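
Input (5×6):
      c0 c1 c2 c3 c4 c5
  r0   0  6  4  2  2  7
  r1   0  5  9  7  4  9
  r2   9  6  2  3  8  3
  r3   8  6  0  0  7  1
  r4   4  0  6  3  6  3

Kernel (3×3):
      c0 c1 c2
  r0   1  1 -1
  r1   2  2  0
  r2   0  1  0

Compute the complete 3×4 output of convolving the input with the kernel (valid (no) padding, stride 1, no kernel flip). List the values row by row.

Output[0,0]: The receptive field on the input at this output position is [0 6 4 / 0 5 9 / 9 6 2]. Elementwise product with the kernel and sum: 0·1 + 6·1 + 4·-1 + 0·2 + 5·2 + 6·1.
Output[0,1]: The receptive field on the input at this output position is [6 4 2 / 5 9 7 / 6 2 3]. Elementwise product with the kernel and sum: 6·1 + 4·1 + 2·-1 + 5·2 + 9·2 + 2·1.

18 38 39 27
32 23 22 31
41 23 0 28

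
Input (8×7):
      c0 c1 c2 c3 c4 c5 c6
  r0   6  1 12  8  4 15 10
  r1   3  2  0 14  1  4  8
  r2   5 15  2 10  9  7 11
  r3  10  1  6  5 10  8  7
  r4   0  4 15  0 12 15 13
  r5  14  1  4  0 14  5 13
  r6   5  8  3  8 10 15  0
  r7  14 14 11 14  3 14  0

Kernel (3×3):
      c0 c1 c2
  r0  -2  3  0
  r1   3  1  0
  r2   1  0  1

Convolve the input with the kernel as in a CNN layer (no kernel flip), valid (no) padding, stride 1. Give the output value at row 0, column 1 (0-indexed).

The receptive field on the input at this output position is [1 12 8 / 2 0 14 / 15 2 10]. Elementwise product with the kernel and sum: 1·-2 + 12·3 + 2·3 + 0·1 + 15·1 + 10·1.

65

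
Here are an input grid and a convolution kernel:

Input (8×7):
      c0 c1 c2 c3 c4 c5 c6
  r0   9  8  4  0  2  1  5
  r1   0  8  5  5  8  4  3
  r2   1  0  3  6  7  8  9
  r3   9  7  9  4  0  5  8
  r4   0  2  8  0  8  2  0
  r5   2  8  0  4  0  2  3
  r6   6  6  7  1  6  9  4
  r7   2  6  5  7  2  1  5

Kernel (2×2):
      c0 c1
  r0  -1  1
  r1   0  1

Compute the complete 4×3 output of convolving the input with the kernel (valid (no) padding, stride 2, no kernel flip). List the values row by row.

Output[0,0]: The receptive field on the input at this output position is [9 8 / 0 8]. Elementwise product with the kernel and sum: 9·-1 + 8·1 + 8·1.

7 1 3
6 7 6
10 -4 -4
6 1 4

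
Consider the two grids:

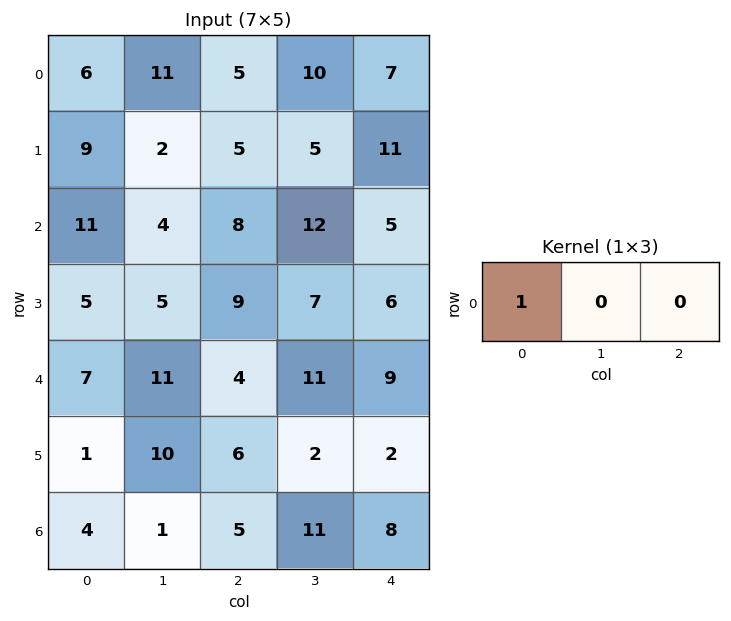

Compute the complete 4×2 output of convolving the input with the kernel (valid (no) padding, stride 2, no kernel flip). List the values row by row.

Output[0,0]: The receptive field on the input at this output position is [6 11 5]. Elementwise product with the kernel and sum: 6·1.
Output[0,1]: The receptive field on the input at this output position is [5 10 7]. Elementwise product with the kernel and sum: 5·1.

6 5
11 8
7 4
4 5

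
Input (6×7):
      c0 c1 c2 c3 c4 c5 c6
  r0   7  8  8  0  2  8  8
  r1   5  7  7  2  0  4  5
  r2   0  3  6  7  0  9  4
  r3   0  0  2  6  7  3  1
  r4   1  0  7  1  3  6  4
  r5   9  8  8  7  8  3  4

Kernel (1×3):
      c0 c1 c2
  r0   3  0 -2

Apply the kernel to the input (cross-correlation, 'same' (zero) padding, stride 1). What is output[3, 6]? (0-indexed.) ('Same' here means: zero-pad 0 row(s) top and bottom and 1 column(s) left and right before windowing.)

9

The receptive field on the zero-padded input at this output position is [3 1 0]. Elementwise product with the kernel and sum: 3·3 + 0·-2.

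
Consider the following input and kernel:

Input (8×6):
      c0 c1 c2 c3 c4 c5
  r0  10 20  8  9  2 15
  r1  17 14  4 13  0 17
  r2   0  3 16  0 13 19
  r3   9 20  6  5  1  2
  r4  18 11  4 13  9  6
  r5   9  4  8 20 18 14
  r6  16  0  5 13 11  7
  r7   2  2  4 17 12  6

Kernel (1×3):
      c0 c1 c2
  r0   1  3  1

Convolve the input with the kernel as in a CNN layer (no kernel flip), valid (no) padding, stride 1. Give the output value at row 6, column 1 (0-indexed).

The receptive field on the input at this output position is [0 5 13]. Elementwise product with the kernel and sum: 0·1 + 5·3 + 13·1.

28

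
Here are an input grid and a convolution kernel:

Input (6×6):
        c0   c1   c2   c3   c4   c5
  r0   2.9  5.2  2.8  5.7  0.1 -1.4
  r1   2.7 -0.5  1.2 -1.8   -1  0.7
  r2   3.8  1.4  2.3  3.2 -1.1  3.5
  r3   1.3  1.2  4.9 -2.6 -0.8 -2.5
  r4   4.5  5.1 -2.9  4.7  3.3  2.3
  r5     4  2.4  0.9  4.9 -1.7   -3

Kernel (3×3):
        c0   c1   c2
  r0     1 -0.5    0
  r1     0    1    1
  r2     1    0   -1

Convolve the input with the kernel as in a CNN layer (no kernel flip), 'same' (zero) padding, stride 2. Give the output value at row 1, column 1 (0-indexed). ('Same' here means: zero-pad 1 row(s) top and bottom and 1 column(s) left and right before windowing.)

8.2

The receptive field on the zero-padded input at this output position is [-0.5 1.2 -1.8 / 1.4 2.3 3.2 / 1.2 4.9 -2.6]. Elementwise product with the kernel and sum: -0.5·1 + 1.2·-0.5 + 2.3·1 + 3.2·1 + 1.2·1 + -2.6·-1.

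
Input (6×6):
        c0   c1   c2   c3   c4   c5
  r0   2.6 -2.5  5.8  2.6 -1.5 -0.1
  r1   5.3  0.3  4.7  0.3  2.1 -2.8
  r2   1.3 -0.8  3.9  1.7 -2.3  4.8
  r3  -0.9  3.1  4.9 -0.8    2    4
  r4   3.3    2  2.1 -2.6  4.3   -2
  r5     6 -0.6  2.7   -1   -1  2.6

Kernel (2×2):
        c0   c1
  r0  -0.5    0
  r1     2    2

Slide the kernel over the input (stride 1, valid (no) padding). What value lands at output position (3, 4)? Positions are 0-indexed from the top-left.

3.6

The receptive field on the input at this output position is [2 4 / 4.3 -2]. Elementwise product with the kernel and sum: 2·-0.5 + 4.3·2 + -2·2.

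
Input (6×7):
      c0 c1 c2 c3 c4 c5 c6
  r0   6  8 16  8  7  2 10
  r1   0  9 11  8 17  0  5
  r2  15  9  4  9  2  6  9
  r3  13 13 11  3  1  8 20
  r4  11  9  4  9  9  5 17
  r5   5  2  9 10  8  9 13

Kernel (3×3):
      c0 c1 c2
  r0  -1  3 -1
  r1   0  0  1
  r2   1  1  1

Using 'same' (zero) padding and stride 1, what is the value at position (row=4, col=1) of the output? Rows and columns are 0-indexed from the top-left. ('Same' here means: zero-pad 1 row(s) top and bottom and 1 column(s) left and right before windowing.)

35

The receptive field on the zero-padded input at this output position is [13 13 11 / 11 9 4 / 5 2 9]. Elementwise product with the kernel and sum: 13·-1 + 13·3 + 11·-1 + 4·1 + 5·1 + 2·1 + 9·1.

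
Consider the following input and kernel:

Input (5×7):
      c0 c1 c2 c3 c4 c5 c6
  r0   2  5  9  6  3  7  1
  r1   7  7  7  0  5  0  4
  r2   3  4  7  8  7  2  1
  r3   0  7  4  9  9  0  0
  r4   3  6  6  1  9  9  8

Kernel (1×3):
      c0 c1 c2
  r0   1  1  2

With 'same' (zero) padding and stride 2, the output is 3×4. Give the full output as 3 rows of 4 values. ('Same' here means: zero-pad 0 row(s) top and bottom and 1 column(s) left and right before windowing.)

12 26 23 8
11 27 19 3
15 14 28 17

Output[0,0]: The receptive field on the zero-padded input at this output position is [0 2 5]. Elementwise product with the kernel and sum: 0·1 + 2·1 + 5·2.
Output[0,1]: The receptive field on the zero-padded input at this output position is [5 9 6]. Elementwise product with the kernel and sum: 5·1 + 9·1 + 6·2.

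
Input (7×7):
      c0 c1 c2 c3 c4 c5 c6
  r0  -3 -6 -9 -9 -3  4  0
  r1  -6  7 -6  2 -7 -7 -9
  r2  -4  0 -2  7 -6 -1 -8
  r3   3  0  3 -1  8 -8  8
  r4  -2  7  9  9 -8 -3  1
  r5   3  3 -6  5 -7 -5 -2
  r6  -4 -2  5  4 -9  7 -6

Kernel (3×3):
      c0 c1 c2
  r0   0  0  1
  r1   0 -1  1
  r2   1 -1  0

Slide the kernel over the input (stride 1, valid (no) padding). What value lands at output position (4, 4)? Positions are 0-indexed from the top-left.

-12

The receptive field on the input at this output position is [-8 -3 1 / -7 -5 -2 / -9 7 -6]. Elementwise product with the kernel and sum: 1·1 + -5·-1 + -2·1 + -9·1 + 7·-1.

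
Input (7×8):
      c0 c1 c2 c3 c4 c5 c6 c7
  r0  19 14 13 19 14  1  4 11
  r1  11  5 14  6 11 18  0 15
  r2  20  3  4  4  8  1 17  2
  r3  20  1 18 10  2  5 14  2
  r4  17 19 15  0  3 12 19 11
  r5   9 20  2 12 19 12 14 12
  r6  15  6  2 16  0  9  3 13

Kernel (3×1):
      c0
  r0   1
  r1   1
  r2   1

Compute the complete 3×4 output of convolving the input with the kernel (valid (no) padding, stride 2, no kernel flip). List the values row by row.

Output[0,0]: The receptive field on the input at this output position is [19 / 11 / 20]. Elementwise product with the kernel and sum: 19·1 + 11·1 + 20·1.

50 31 33 21
57 37 13 50
41 19 22 36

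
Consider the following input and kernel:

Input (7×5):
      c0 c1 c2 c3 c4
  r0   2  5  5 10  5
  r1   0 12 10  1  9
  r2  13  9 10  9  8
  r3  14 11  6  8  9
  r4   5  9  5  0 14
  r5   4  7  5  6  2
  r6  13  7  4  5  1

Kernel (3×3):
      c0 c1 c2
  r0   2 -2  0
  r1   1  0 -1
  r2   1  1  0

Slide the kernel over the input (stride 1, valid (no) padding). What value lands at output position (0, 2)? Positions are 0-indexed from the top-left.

The receptive field on the input at this output position is [5 10 5 / 10 1 9 / 10 9 8]. Elementwise product with the kernel and sum: 5·2 + 10·-2 + 10·1 + 9·-1 + 10·1 + 9·1.

10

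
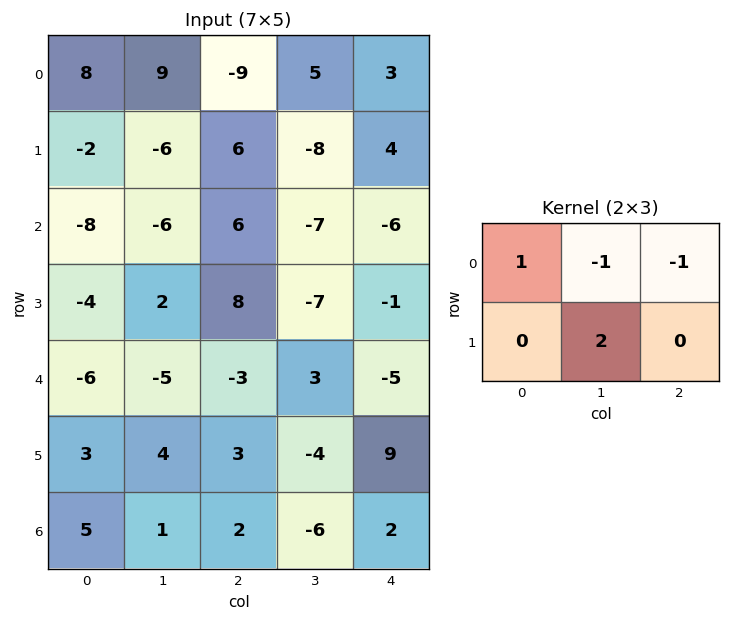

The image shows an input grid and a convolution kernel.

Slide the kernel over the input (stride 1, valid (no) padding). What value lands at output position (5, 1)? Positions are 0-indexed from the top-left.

9

The receptive field on the input at this output position is [4 3 -4 / 1 2 -6]. Elementwise product with the kernel and sum: 4·1 + 3·-1 + -4·-1 + 2·2.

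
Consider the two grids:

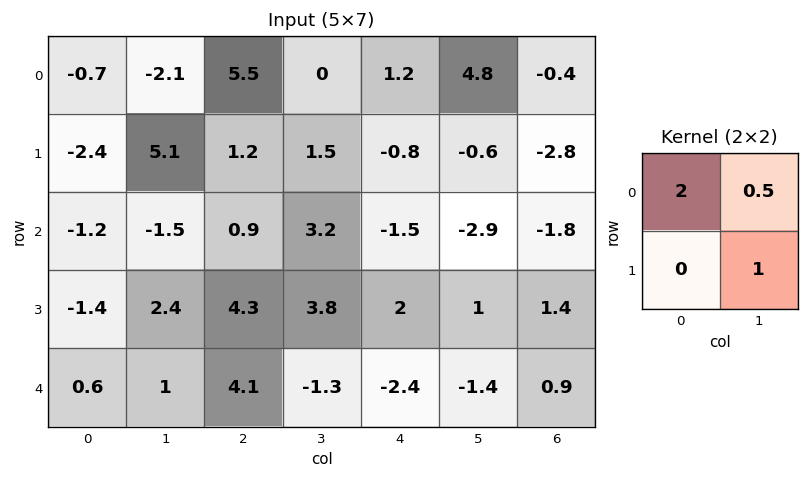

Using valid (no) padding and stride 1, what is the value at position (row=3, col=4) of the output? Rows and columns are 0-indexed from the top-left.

The receptive field on the input at this output position is [2 1 / -2.4 -1.4]. Elementwise product with the kernel and sum: 2·2 + 1·0.5 + -1.4·1.

3.1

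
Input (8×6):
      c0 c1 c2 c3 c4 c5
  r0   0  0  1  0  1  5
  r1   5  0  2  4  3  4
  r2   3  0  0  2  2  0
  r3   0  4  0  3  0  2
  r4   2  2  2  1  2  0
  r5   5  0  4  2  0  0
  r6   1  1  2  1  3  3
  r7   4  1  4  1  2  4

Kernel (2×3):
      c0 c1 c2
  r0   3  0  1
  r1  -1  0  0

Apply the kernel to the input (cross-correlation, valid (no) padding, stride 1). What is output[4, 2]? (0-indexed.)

The receptive field on the input at this output position is [2 1 2 / 4 2 0]. Elementwise product with the kernel and sum: 2·3 + 2·1 + 4·-1.

4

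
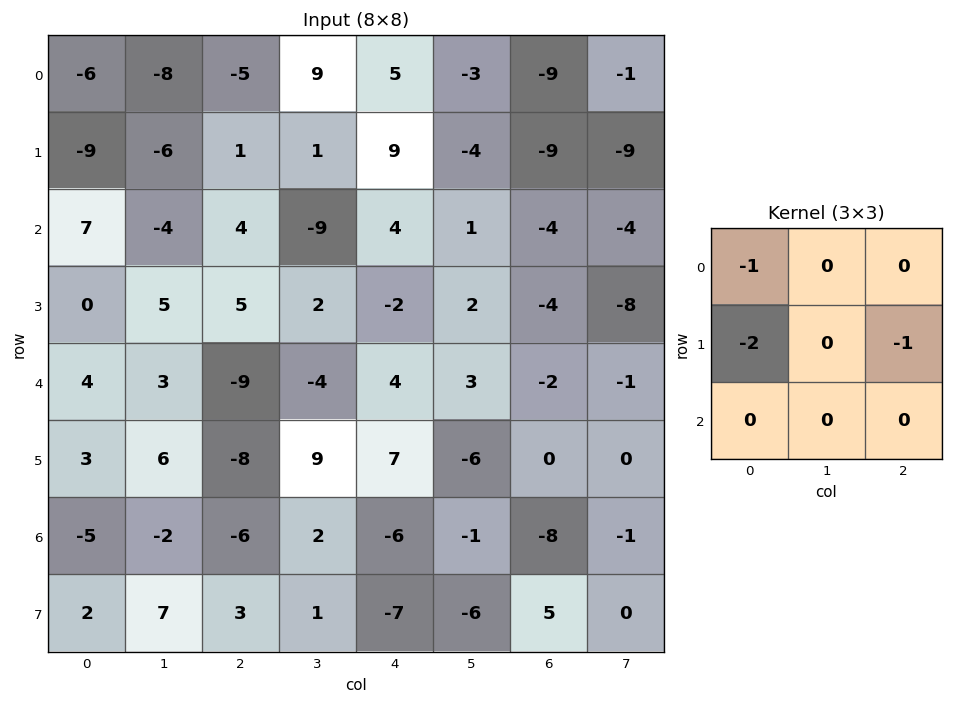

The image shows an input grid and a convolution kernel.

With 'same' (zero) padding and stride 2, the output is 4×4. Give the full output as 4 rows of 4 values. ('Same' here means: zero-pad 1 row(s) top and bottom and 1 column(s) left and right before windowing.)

Output[0,0]: The receptive field on the zero-padded input at this output position is [0 0 0 / 0 -6 -8 / 0 -9 -6]. Elementwise product with the kernel and sum: 0·-1 + 0·-2 + -8·-1.
Output[0,1]: The receptive field on the zero-padded input at this output position is [0 0 0 / -8 -5 9 / -6 1 1]. Elementwise product with the kernel and sum: 0·-1 + -8·-2 + 9·-1.

8 7 -15 7
4 23 16 6
-3 -7 3 -7
2 -4 -12 9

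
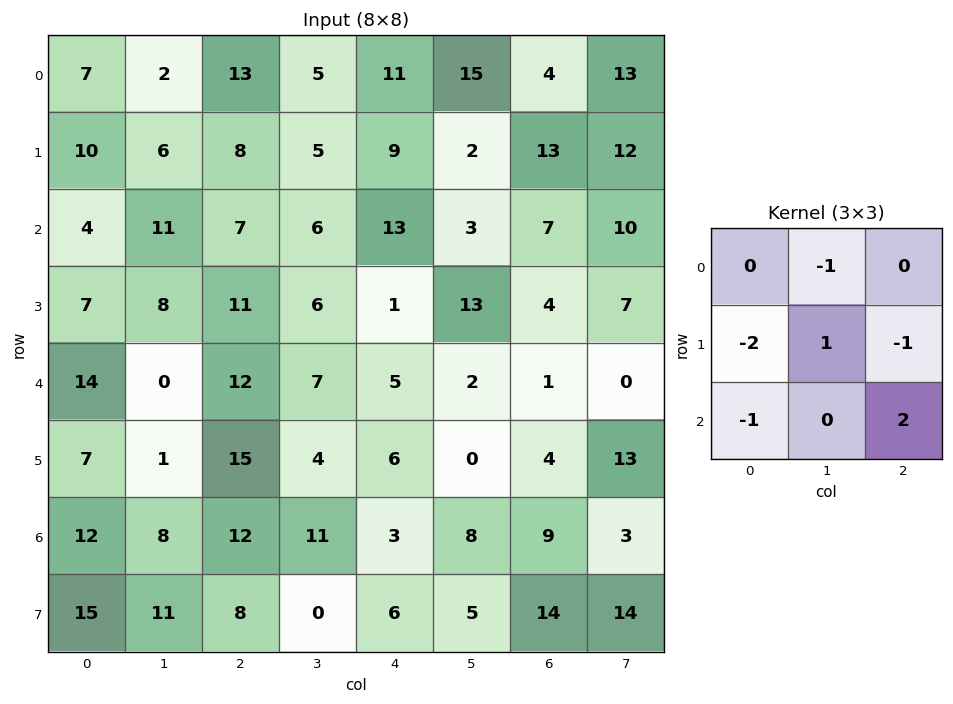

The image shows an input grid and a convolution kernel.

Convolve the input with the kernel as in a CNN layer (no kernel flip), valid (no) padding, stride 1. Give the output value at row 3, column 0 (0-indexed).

-25

The receptive field on the input at this output position is [7 8 11 / 14 0 12 / 7 1 15]. Elementwise product with the kernel and sum: 8·-1 + 14·-2 + 0·1 + 12·-1 + 7·-1 + 15·2.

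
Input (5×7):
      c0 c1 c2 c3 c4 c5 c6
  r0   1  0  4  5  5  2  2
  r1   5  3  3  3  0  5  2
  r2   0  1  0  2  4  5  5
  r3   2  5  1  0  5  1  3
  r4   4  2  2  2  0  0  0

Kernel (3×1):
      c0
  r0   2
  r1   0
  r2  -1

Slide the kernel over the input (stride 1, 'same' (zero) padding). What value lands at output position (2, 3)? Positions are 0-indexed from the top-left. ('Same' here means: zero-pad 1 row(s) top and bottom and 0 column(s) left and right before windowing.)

The receptive field on the zero-padded input at this output position is [3 / 2 / 0]. Elementwise product with the kernel and sum: 3·2 + 0·-1.

6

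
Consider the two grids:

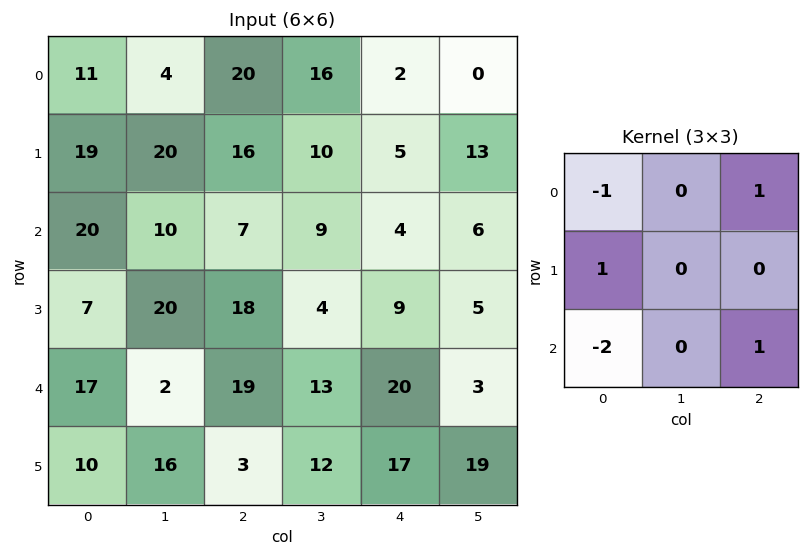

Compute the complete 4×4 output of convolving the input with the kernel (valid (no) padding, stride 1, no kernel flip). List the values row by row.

Output[0,0]: The receptive field on the input at this output position is [11 4 20 / 19 20 16 / 20 10 7]. Elementwise product with the kernel and sum: 11·-1 + 20·1 + 19·1 + 20·-2 + 7·1.
Output[0,1]: The receptive field on the input at this output position is [4 20 16 / 20 16 10 / 10 7 9]. Elementwise product with the kernel and sum: 4·-1 + 16·1 + 20·1 + 10·-2 + 9·1.

-5 21 -12 -18
21 -36 -31 9
-21 28 -3 -22
11 -34 21 9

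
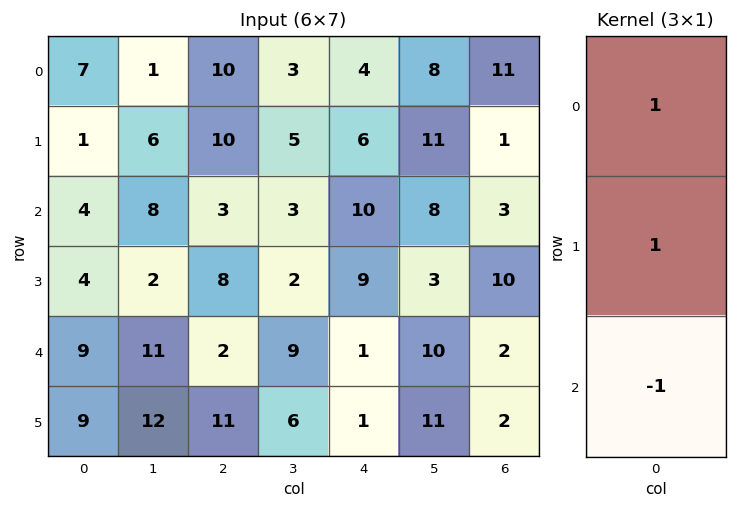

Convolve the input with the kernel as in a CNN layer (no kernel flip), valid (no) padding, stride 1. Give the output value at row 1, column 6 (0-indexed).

The receptive field on the input at this output position is [1 / 3 / 10]. Elementwise product with the kernel and sum: 1·1 + 3·1 + 10·-1.

-6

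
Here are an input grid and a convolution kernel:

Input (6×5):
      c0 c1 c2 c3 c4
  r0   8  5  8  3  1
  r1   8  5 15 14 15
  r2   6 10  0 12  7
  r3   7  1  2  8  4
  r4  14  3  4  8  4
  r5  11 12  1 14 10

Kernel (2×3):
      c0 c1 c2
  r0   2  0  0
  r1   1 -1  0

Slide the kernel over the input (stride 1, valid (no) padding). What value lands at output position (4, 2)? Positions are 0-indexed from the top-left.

The receptive field on the input at this output position is [4 8 4 / 1 14 10]. Elementwise product with the kernel and sum: 4·2 + 1·1 + 14·-1.

-5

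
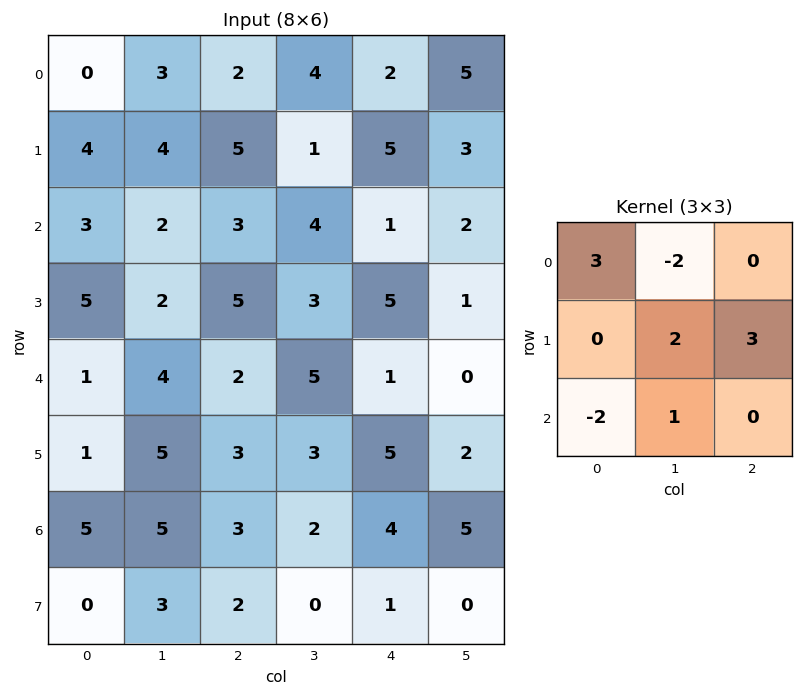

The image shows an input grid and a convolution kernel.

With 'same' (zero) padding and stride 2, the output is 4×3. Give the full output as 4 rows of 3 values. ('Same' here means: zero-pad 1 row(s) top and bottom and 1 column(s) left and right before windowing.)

13 13 22
9 21 0
5 8 0
23 17 23

Output[0,0]: The receptive field on the zero-padded input at this output position is [0 0 0 / 0 0 3 / 0 4 4]. Elementwise product with the kernel and sum: 0·3 + 0·-2 + 0·2 + 3·3 + 0·-2 + 4·1.
Output[0,1]: The receptive field on the zero-padded input at this output position is [0 0 0 / 3 2 4 / 4 5 1]. Elementwise product with the kernel and sum: 0·3 + 0·-2 + 2·2 + 4·3 + 4·-2 + 5·1.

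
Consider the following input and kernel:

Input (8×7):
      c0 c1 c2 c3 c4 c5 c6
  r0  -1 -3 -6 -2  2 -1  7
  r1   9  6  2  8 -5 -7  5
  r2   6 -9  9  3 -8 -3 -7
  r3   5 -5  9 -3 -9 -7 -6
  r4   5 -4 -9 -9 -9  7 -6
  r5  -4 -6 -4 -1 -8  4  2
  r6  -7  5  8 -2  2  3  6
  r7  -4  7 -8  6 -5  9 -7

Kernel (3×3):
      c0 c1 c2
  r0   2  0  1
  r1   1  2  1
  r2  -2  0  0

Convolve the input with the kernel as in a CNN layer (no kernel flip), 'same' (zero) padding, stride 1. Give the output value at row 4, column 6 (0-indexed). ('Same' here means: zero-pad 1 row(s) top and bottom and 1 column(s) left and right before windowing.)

-27

The receptive field on the zero-padded input at this output position is [-7 -6 0 / 7 -6 0 / 4 2 0]. Elementwise product with the kernel and sum: -7·2 + 0·1 + 7·1 + -6·2 + 0·1 + 4·-2.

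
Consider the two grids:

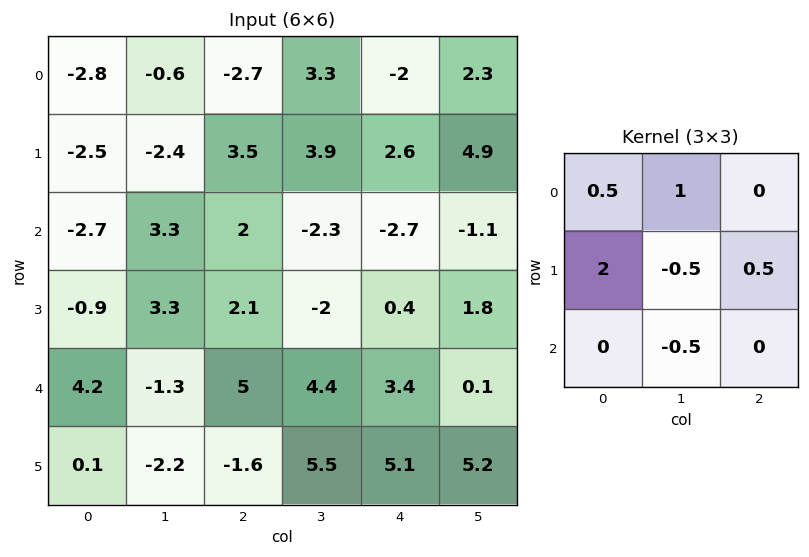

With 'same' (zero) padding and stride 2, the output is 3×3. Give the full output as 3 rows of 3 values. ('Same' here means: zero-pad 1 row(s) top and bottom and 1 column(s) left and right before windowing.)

Output[0,0]: The receptive field on the zero-padded input at this output position is [0 0 0 / 0 -2.8 -0.6 / 0 -2.5 -2.4]. Elementwise product with the kernel and sum: 0·0.5 + 0·1 + 0·2 + -2.8·-0.5 + -0.6·0.5 + -2.5·-0.5.
Output[0,1]: The receptive field on the zero-padded input at this output position is [0 0 0 / -0.6 -2.7 3.3 / -2.4 3.5 3.9]. Elementwise product with the kernel and sum: 0·0.5 + 0·1 + -0.6·2 + -2.7·-0.5 + 3.3·0.5 + 3.5·-0.5.

2.35 0.05 7.45
0.95 5.7 0.55
-3.7 1.65 4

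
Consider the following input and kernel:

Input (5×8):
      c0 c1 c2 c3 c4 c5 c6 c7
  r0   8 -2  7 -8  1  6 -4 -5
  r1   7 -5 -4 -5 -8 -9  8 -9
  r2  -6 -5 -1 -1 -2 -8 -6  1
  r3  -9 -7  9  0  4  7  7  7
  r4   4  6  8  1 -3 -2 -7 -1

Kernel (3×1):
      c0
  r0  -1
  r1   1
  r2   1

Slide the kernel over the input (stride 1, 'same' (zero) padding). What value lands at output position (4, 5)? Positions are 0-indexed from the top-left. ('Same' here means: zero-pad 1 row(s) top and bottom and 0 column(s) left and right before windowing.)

-9

The receptive field on the zero-padded input at this output position is [7 / -2 / 0]. Elementwise product with the kernel and sum: 7·-1 + -2·1 + 0·1.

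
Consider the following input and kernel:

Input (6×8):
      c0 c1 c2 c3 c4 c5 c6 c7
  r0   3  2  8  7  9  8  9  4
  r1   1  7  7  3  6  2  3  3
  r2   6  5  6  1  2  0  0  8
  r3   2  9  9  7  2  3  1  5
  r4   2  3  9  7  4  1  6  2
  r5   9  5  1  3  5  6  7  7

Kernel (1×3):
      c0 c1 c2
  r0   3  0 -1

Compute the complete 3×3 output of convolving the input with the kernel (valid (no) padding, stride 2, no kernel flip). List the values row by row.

Output[0,0]: The receptive field on the input at this output position is [3 2 8]. Elementwise product with the kernel and sum: 3·3 + 8·-1.
Output[0,1]: The receptive field on the input at this output position is [8 7 9]. Elementwise product with the kernel and sum: 8·3 + 9·-1.

1 15 18
12 16 6
-3 23 6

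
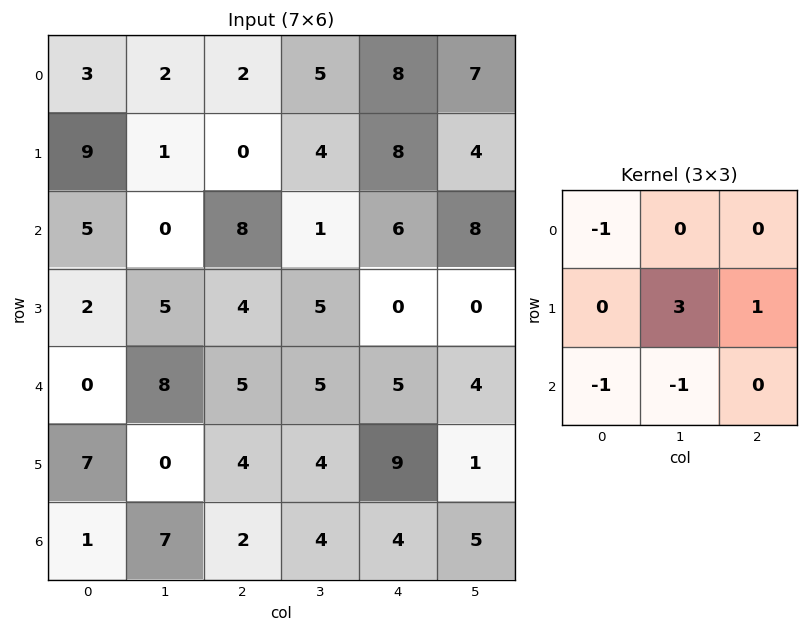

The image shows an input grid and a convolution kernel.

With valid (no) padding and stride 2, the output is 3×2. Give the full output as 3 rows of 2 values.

-5 9
6 -3
-4 10

Output[0,0]: The receptive field on the input at this output position is [3 2 2 / 9 1 0 / 5 0 8]. Elementwise product with the kernel and sum: 3·-1 + 1·3 + 0·1 + 5·-1 + 0·-1.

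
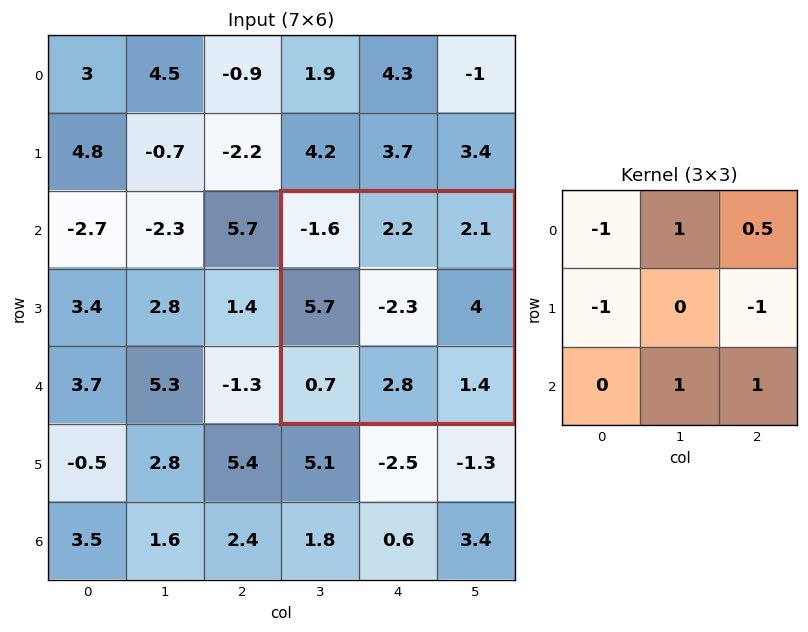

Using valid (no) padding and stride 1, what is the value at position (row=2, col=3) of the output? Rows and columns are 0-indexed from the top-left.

-0.65

The receptive field on the input at this output position is [-1.6 2.2 2.1 / 5.7 -2.3 4 / 0.7 2.8 1.4]. Elementwise product with the kernel and sum: -1.6·-1 + 2.2·1 + 2.1·0.5 + 5.7·-1 + 4·-1 + 2.8·1 + 1.4·1.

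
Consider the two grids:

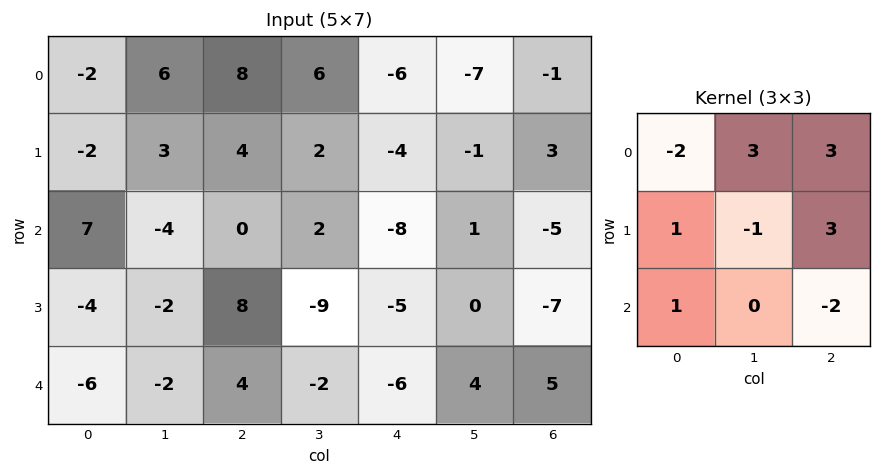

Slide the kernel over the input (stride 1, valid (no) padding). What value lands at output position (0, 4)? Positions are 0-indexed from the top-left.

-4

The receptive field on the input at this output position is [-6 -7 -1 / -4 -1 3 / -8 1 -5]. Elementwise product with the kernel and sum: -6·-2 + -7·3 + -1·3 + -4·1 + -1·-1 + 3·3 + -8·1 + -5·-2.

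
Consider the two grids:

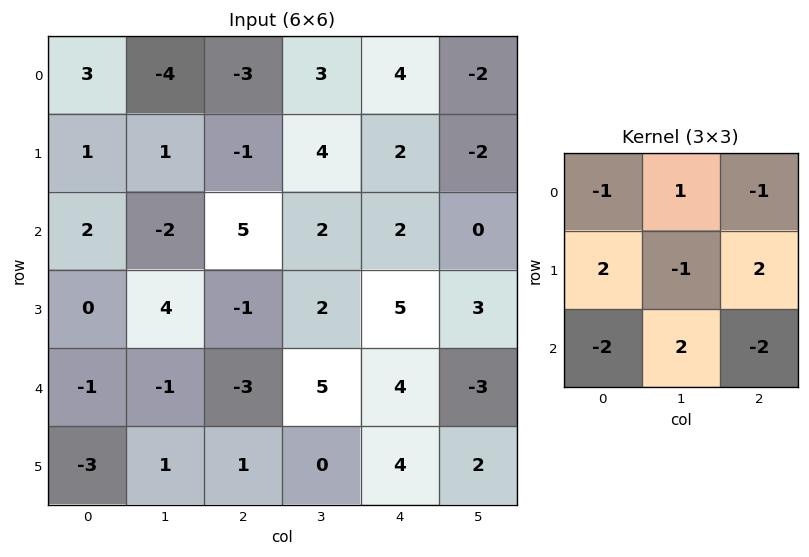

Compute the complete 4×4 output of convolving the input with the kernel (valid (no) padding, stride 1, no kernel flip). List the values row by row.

Output[0,0]: The receptive field on the input at this output position is [3 -4 -3 / 1 1 -1 / 2 -2 5]. Elementwise product with the kernel and sum: 3·-1 + -4·1 + -3·-1 + 1·2 + 1·-1 + -1·2 + 2·-2 + -2·2 + 5·-2.

-23 19 -10 5
27 -25 11 2
-9 4 9 9
4 4 -15 4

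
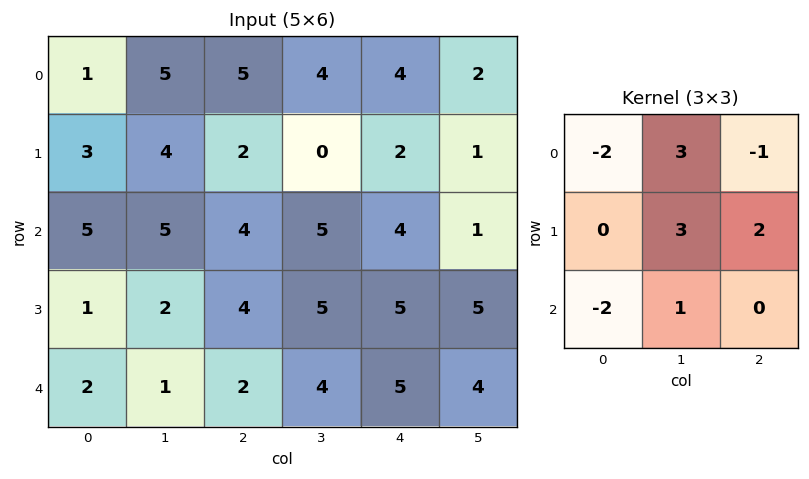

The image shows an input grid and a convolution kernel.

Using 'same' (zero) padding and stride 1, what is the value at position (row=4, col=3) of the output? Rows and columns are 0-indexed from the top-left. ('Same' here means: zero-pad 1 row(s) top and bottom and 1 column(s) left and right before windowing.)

The receptive field on the zero-padded input at this output position is [4 5 5 / 2 4 5 / 0 0 0]. Elementwise product with the kernel and sum: 4·-2 + 5·3 + 5·-1 + 4·3 + 5·2 + 0·-2 + 0·1.

24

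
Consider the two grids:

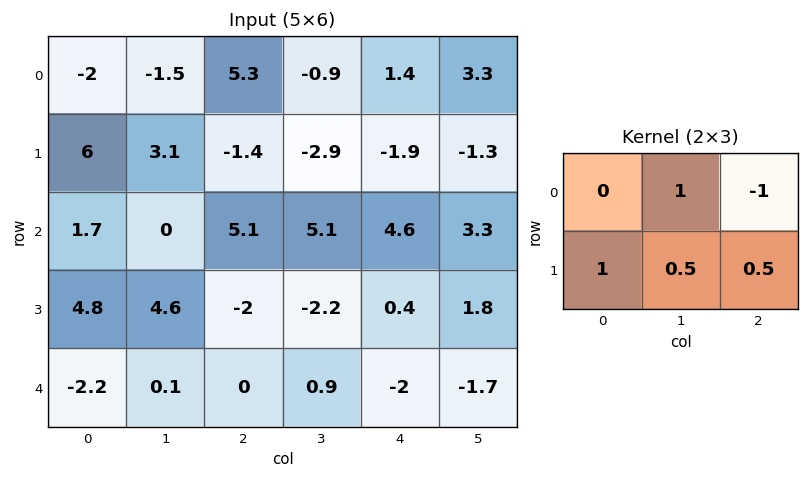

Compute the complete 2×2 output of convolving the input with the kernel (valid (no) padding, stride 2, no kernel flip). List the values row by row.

0.05 -6.1
1 -2.4

Output[0,0]: The receptive field on the input at this output position is [-2 -1.5 5.3 / 6 3.1 -1.4]. Elementwise product with the kernel and sum: -1.5·1 + 5.3·-1 + 6·1 + 3.1·0.5 + -1.4·0.5.
Output[0,1]: The receptive field on the input at this output position is [5.3 -0.9 1.4 / -1.4 -2.9 -1.9]. Elementwise product with the kernel and sum: -0.9·1 + 1.4·-1 + -1.4·1 + -2.9·0.5 + -1.9·0.5.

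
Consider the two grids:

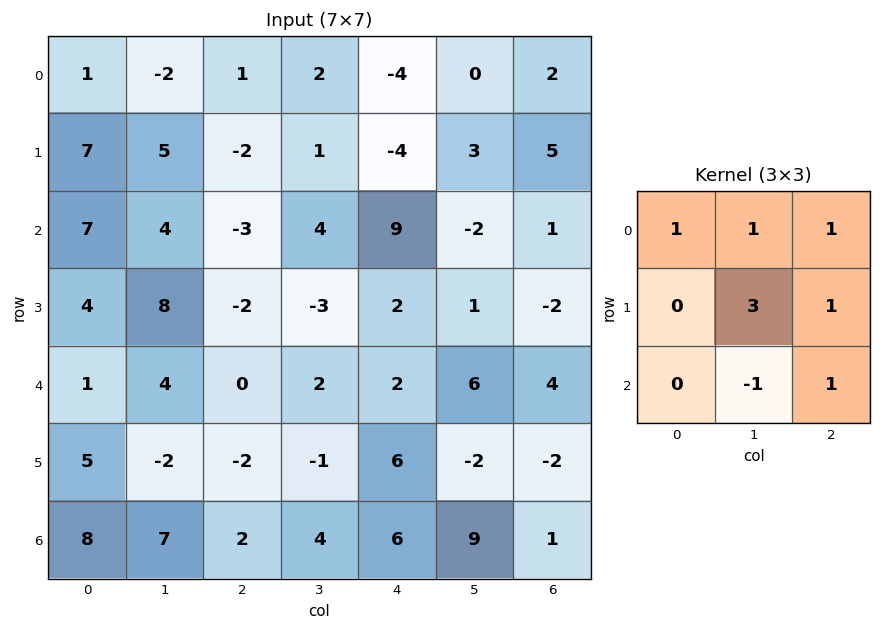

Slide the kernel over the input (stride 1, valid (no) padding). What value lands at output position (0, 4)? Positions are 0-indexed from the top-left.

15

The receptive field on the input at this output position is [-4 0 2 / -4 3 5 / 9 -2 1]. Elementwise product with the kernel and sum: -4·1 + 0·1 + 2·1 + 3·3 + 5·1 + -2·-1 + 1·1.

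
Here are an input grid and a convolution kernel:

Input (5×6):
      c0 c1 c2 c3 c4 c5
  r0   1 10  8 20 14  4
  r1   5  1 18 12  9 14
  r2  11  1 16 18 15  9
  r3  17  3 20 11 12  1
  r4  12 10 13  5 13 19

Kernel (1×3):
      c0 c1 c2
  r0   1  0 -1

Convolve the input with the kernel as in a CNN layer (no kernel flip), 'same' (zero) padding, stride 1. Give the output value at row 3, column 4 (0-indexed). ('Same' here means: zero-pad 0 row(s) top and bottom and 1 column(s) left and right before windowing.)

10

The receptive field on the zero-padded input at this output position is [11 12 1]. Elementwise product with the kernel and sum: 11·1 + 1·-1.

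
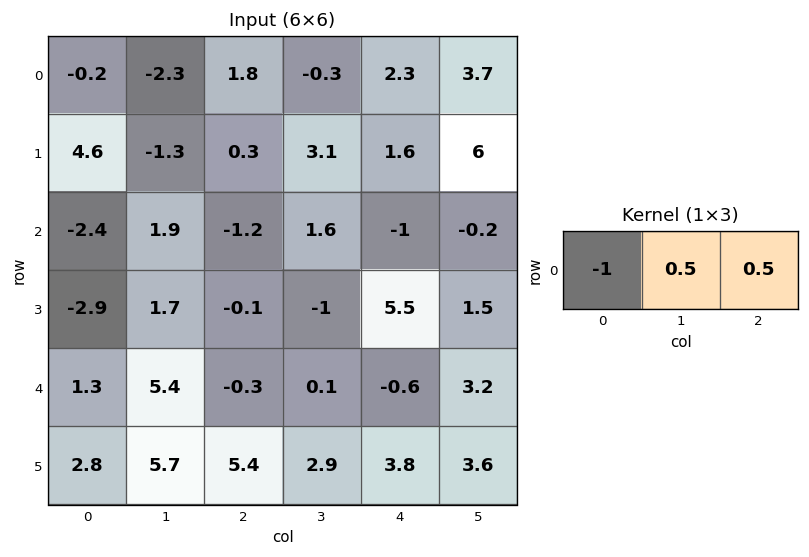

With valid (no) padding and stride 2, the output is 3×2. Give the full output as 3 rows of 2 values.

-0.05 -0.8
2.75 1.5
1.25 0.05

Output[0,0]: The receptive field on the input at this output position is [-0.2 -2.3 1.8]. Elementwise product with the kernel and sum: -0.2·-1 + -2.3·0.5 + 1.8·0.5.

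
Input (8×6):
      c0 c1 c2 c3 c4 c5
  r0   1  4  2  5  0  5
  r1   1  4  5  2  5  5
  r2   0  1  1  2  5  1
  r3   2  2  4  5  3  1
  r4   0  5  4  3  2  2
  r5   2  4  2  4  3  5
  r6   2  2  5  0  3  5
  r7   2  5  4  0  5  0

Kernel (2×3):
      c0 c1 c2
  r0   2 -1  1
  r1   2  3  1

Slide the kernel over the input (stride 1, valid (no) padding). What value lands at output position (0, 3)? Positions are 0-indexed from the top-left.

The receptive field on the input at this output position is [5 0 5 / 2 5 5]. Elementwise product with the kernel and sum: 5·2 + 0·-1 + 5·1 + 2·2 + 5·3 + 5·1.

39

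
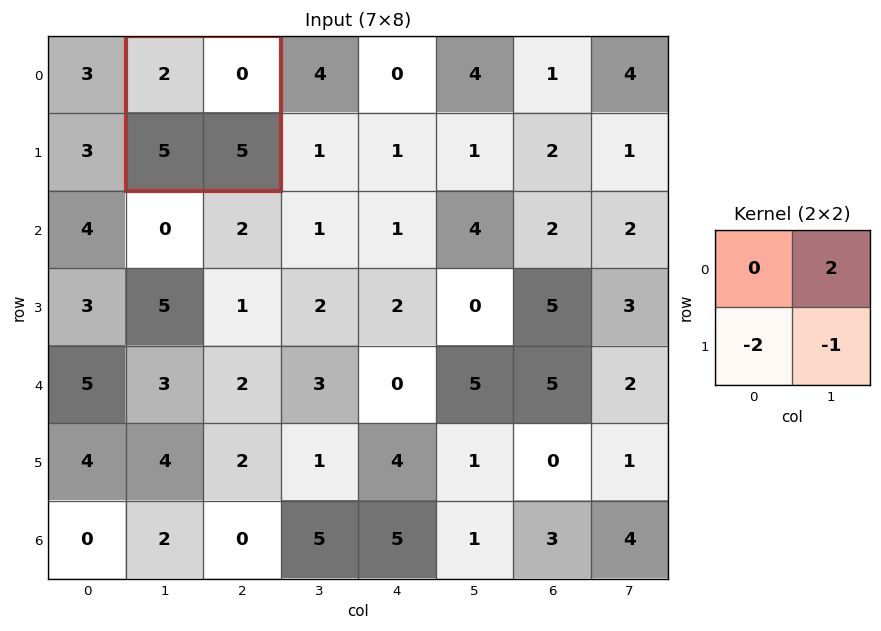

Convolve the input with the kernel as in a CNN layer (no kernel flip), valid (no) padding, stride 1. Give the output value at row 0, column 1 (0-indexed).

-15

The receptive field on the input at this output position is [2 0 / 5 5]. Elementwise product with the kernel and sum: 0·2 + 5·-2 + 5·-1.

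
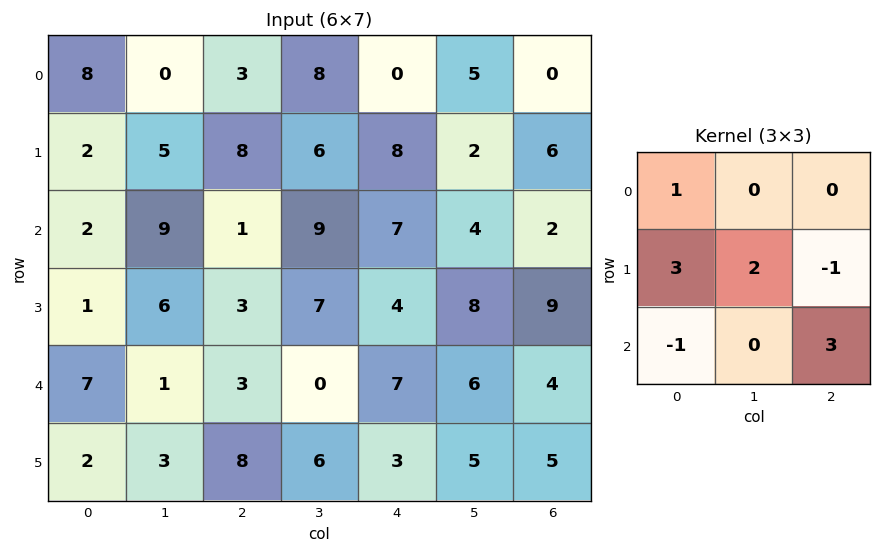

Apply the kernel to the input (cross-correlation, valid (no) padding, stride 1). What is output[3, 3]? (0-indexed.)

The receptive field on the input at this output position is [7 4 8 / 0 7 6 / 6 3 5]. Elementwise product with the kernel and sum: 7·1 + 0·3 + 7·2 + 6·-1 + 6·-1 + 5·3.

24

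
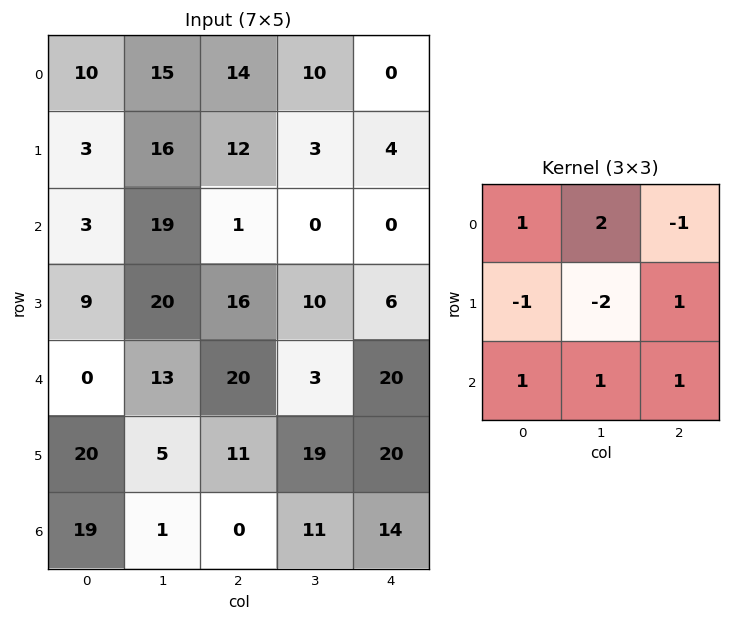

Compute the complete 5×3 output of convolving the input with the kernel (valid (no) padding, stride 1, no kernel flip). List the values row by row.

Output[0,0]: The receptive field on the input at this output position is [10 15 14 / 3 16 12 / 3 19 1]. Elementwise product with the kernel and sum: 10·1 + 15·2 + 14·-1 + 3·-1 + 16·-2 + 12·1 + 3·1 + 19·1 + 1·1.
Output[0,1]: The receptive field on the input at this output position is [15 14 10 / 16 12 3 / 19 1 0]. Elementwise product with the kernel and sum: 15·1 + 14·2 + 10·-1 + 16·-1 + 12·-2 + 3·1 + 19·1 + 1·1 + 0·1.

26 16 21
28 62 45
40 15 14
63 27 74
7 54 2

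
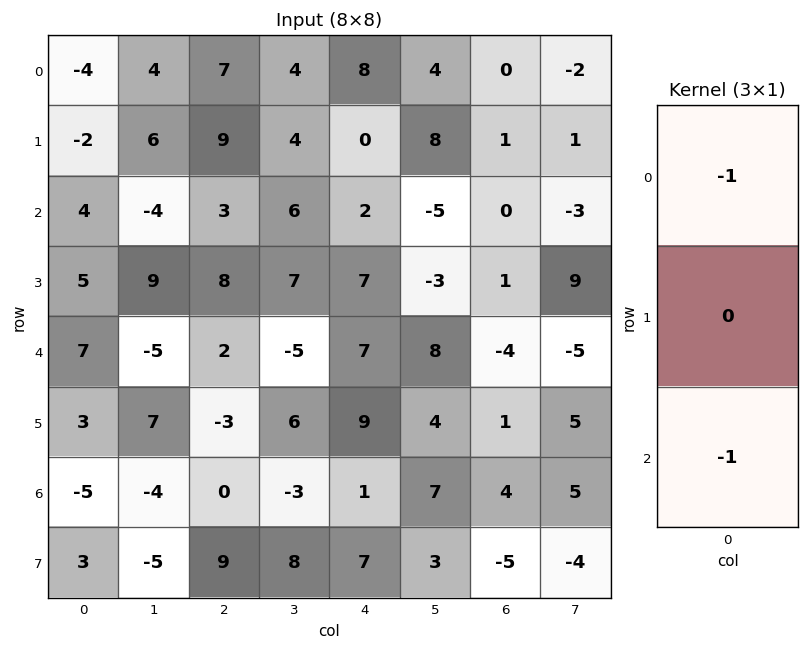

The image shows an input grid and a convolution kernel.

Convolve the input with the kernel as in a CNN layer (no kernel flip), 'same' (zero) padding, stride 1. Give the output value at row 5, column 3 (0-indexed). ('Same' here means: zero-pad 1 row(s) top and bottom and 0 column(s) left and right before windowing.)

The receptive field on the zero-padded input at this output position is [-5 / 6 / -3]. Elementwise product with the kernel and sum: -5·-1 + -3·-1.

8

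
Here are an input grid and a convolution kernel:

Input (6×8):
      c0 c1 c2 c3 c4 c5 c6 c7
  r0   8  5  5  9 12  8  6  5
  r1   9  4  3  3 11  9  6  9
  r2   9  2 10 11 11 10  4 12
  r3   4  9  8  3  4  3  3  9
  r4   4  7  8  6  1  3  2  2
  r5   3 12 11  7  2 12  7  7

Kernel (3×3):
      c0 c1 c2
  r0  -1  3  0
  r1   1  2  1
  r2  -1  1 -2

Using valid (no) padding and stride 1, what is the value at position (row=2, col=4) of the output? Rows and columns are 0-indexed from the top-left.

30

The receptive field on the input at this output position is [11 10 4 / 4 3 3 / 1 3 2]. Elementwise product with the kernel and sum: 11·-1 + 10·3 + 4·1 + 3·2 + 3·1 + 1·-1 + 3·1 + 2·-2.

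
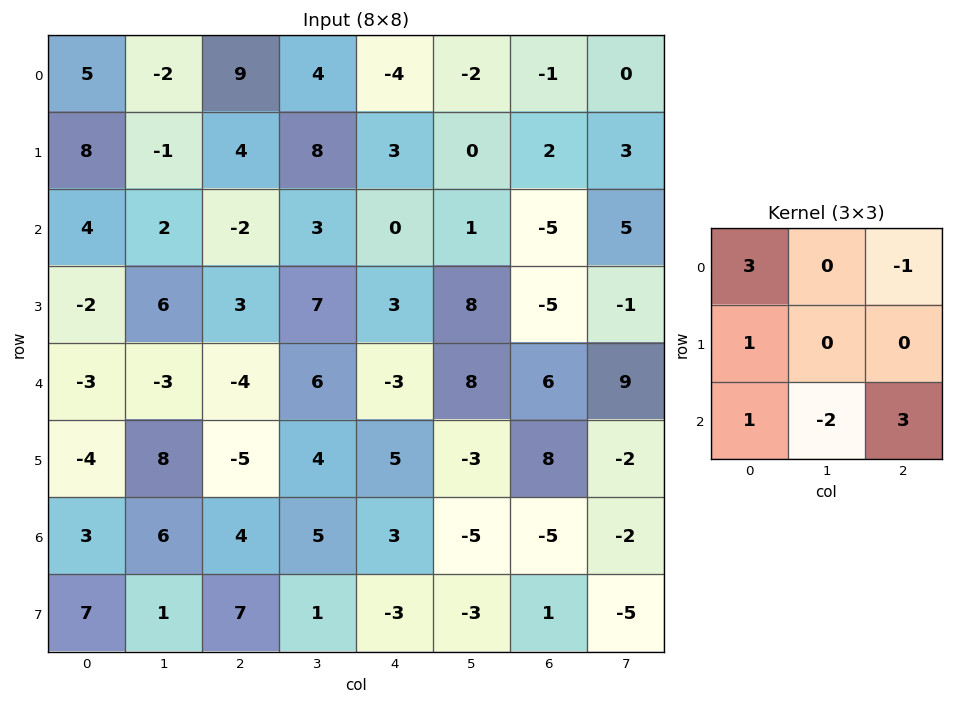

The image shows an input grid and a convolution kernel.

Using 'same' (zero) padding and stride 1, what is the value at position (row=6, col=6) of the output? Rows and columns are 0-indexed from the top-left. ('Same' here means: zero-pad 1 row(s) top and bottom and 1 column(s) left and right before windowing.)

-32

The receptive field on the zero-padded input at this output position is [-3 8 -2 / -5 -5 -2 / -3 1 -5]. Elementwise product with the kernel and sum: -3·3 + -2·-1 + -5·1 + -3·1 + 1·-2 + -5·3.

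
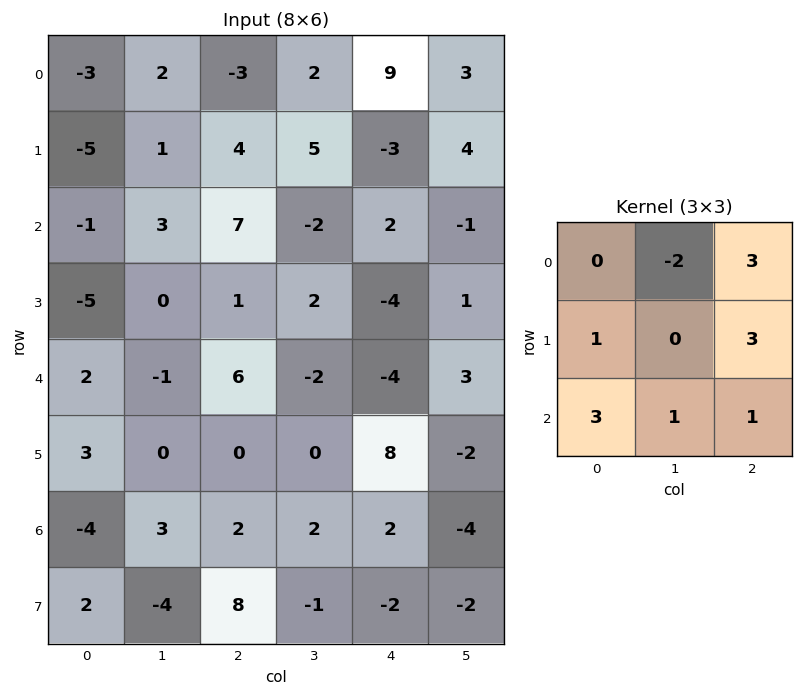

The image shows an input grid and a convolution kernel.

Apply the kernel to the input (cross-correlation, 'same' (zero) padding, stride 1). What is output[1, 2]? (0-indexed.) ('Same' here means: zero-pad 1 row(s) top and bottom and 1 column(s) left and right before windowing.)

42

The receptive field on the zero-padded input at this output position is [2 -3 2 / 1 4 5 / 3 7 -2]. Elementwise product with the kernel and sum: -3·-2 + 2·3 + 1·1 + 5·3 + 3·3 + 7·1 + -2·1.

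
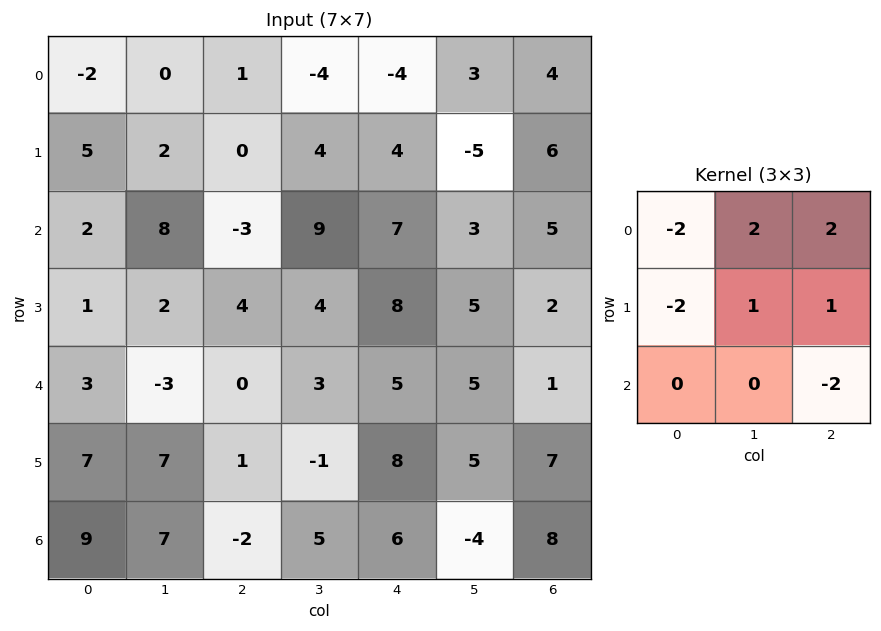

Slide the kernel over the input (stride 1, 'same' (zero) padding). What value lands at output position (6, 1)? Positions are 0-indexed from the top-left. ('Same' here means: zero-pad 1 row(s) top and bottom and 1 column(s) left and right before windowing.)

The receptive field on the zero-padded input at this output position is [7 7 1 / 9 7 -2 / 0 0 0]. Elementwise product with the kernel and sum: 7·-2 + 7·2 + 1·2 + 9·-2 + 7·1 + -2·1 + 0·-2.

-11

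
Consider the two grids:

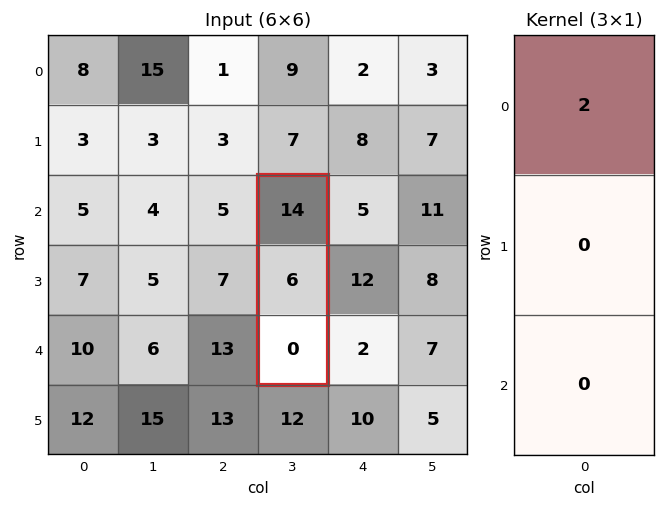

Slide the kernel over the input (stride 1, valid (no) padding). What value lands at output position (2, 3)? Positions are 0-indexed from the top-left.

The receptive field on the input at this output position is [14 / 6 / 0]. Elementwise product with the kernel and sum: 14·2.

28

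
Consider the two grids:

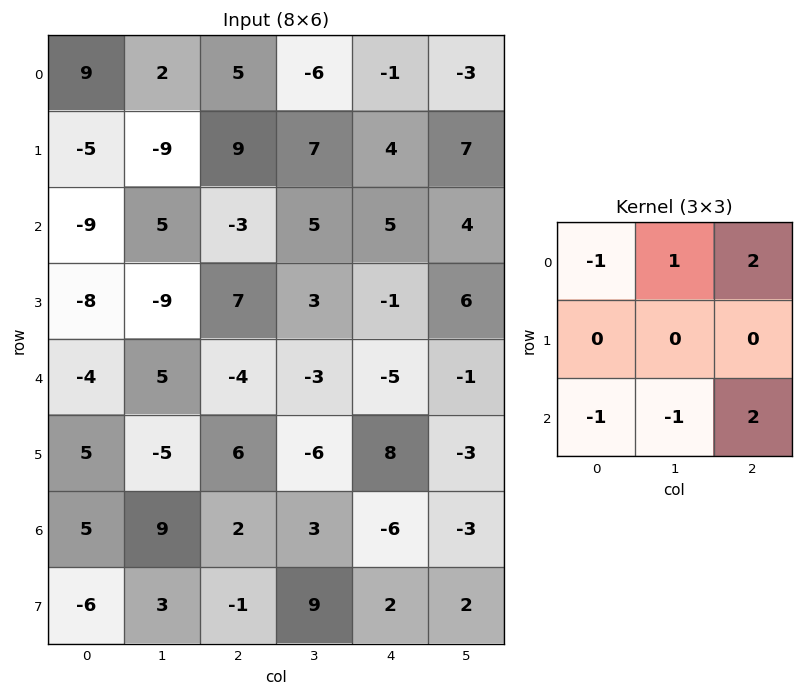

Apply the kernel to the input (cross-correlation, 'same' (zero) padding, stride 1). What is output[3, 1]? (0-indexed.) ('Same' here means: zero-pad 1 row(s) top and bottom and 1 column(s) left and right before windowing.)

The receptive field on the zero-padded input at this output position is [-9 5 -3 / -8 -9 7 / -4 5 -4]. Elementwise product with the kernel and sum: -9·-1 + 5·1 + -3·2 + -4·-1 + 5·-1 + -4·2.

-1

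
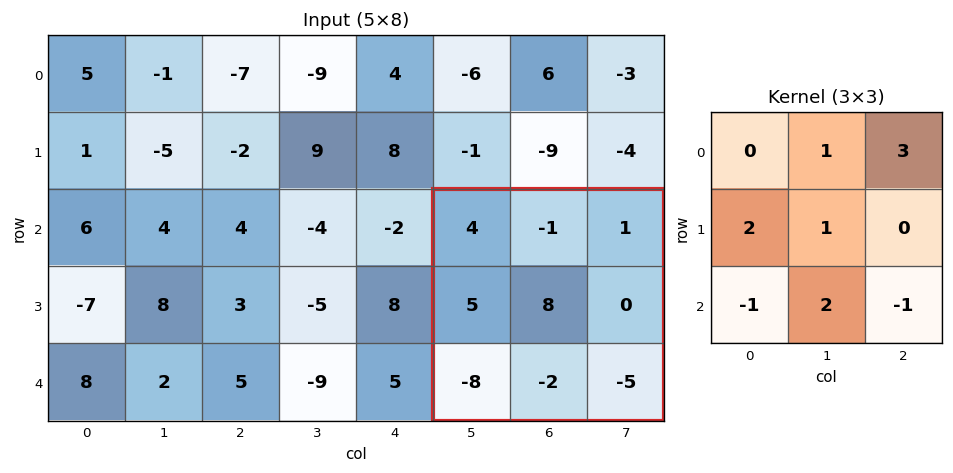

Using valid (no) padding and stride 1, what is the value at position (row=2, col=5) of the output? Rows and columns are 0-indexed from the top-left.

29

The receptive field on the input at this output position is [4 -1 1 / 5 8 0 / -8 -2 -5]. Elementwise product with the kernel and sum: -1·1 + 1·3 + 5·2 + 8·1 + -8·-1 + -2·2 + -5·-1.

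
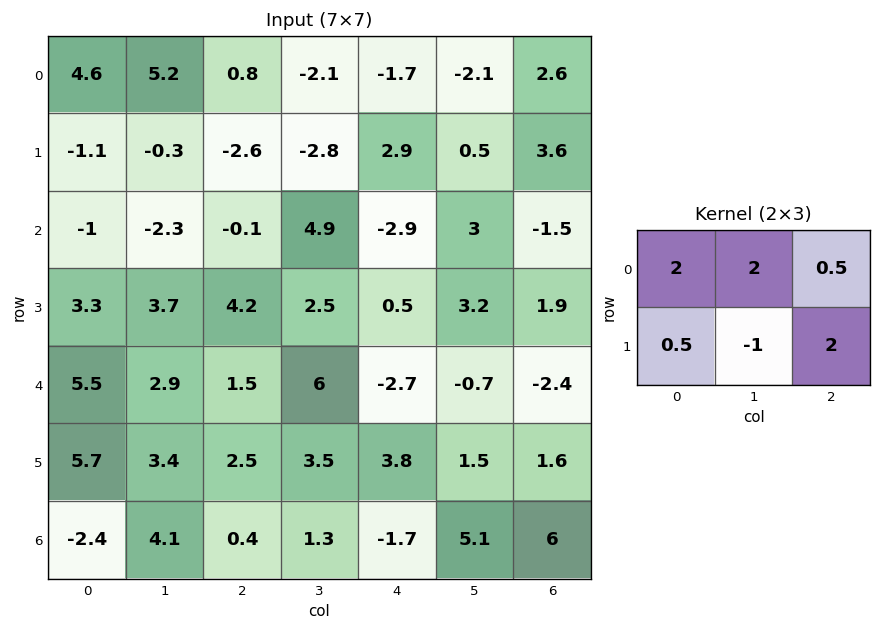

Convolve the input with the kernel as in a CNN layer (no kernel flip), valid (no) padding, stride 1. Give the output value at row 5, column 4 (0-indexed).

The receptive field on the input at this output position is [3.8 1.5 1.6 / -1.7 5.1 6]. Elementwise product with the kernel and sum: 3.8·2 + 1.5·2 + 1.6·0.5 + -1.7·0.5 + 5.1·-1 + 6·2.

17.45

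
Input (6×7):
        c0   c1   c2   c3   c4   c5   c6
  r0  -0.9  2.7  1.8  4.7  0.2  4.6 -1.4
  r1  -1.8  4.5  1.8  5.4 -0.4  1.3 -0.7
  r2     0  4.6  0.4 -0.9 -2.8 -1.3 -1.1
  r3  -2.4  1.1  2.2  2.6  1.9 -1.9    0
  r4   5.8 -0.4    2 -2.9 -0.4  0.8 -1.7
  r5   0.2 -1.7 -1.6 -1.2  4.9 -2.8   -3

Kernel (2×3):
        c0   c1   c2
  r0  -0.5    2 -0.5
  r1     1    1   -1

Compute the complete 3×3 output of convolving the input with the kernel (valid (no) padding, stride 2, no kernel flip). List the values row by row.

Output[0,0]: The receptive field on the input at this output position is [-0.9 2.7 1.8 / -1.8 4.5 1.8]. Elementwise product with the kernel and sum: -0.9·-0.5 + 2.7·2 + 1.8·-0.5 + -1.8·1 + 4.5·1 + 1.8·-1.

5.85 16 11.4
5.5 2.3 -0.65
-4.6 -14.3 7.75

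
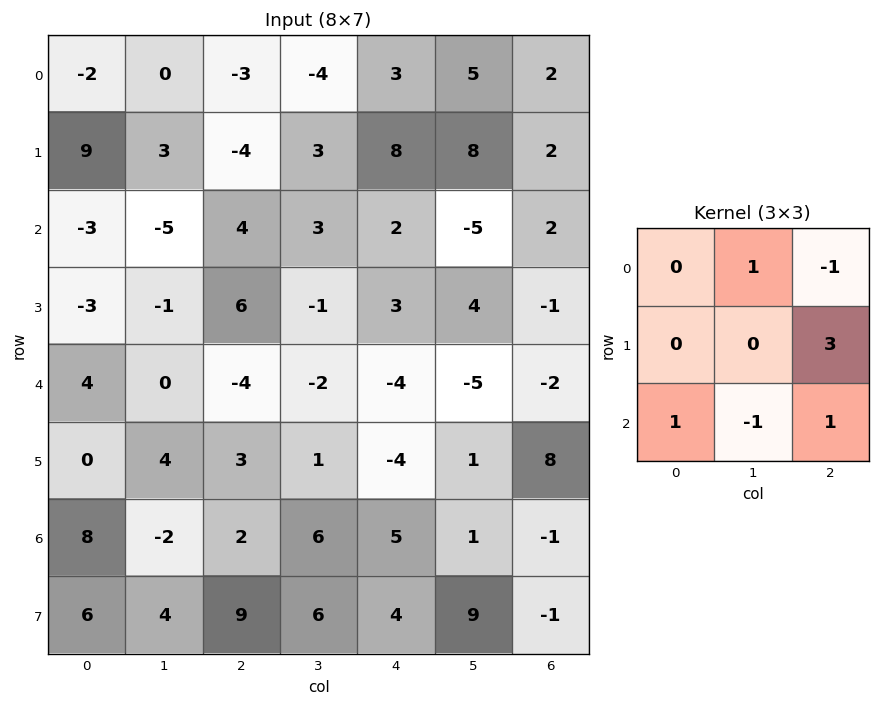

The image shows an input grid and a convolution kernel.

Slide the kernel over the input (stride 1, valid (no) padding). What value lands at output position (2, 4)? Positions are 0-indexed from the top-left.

-11

The receptive field on the input at this output position is [2 -5 2 / 3 4 -1 / -4 -5 -2]. Elementwise product with the kernel and sum: -5·1 + 2·-1 + -1·3 + -4·1 + -5·-1 + -2·1.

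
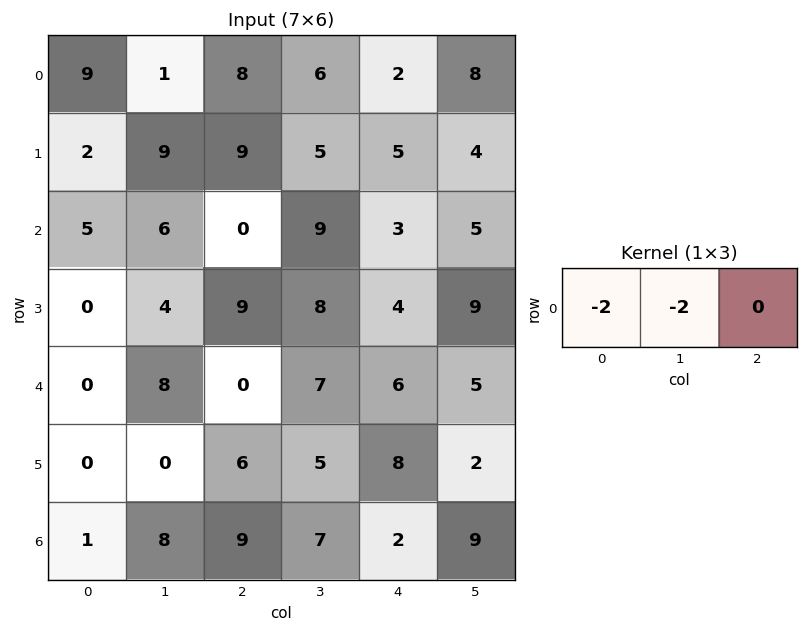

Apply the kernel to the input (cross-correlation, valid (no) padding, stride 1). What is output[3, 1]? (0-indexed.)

The receptive field on the input at this output position is [4 9 8]. Elementwise product with the kernel and sum: 4·-2 + 9·-2.

-26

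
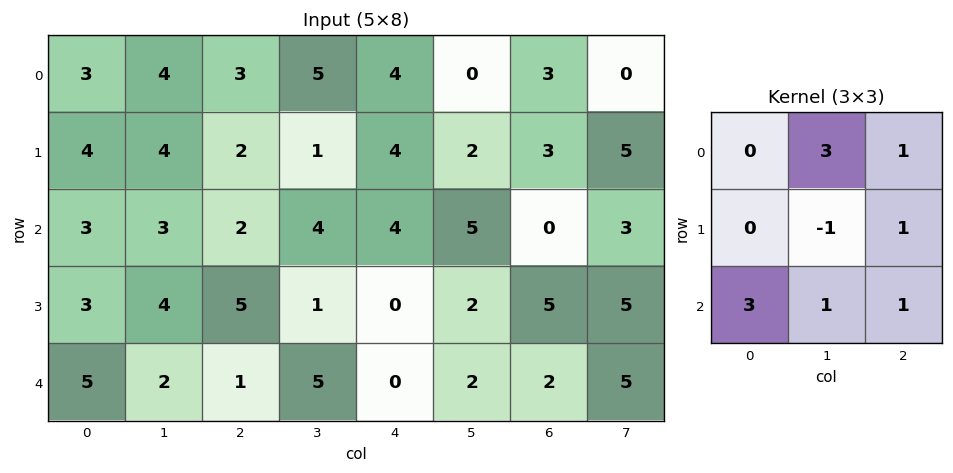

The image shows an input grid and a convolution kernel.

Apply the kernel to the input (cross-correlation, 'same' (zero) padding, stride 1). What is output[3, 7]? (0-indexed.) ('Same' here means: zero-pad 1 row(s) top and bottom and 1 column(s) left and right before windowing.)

The receptive field on the zero-padded input at this output position is [0 3 0 / 5 5 0 / 2 5 0]. Elementwise product with the kernel and sum: 3·3 + 0·1 + 5·-1 + 0·1 + 2·3 + 5·1 + 0·1.

15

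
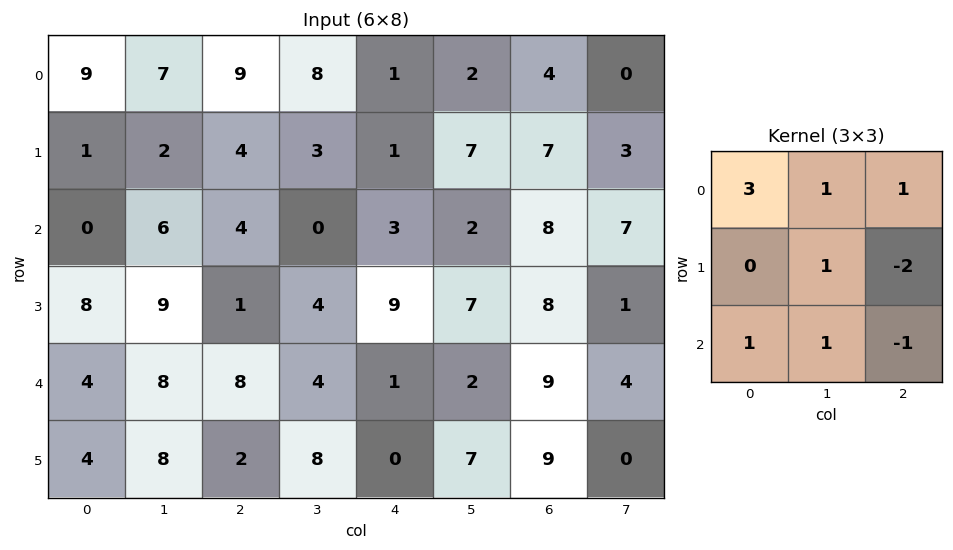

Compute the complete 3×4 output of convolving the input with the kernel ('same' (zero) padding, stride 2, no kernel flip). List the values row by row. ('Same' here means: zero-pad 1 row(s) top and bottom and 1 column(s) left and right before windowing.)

-6 -4 -6 15
-10 23 22 39
1 34 26 47

Output[0,0]: The receptive field on the zero-padded input at this output position is [0 0 0 / 0 9 7 / 0 1 2]. Elementwise product with the kernel and sum: 0·3 + 0·1 + 0·1 + 9·1 + 7·-2 + 0·1 + 1·1 + 2·-1.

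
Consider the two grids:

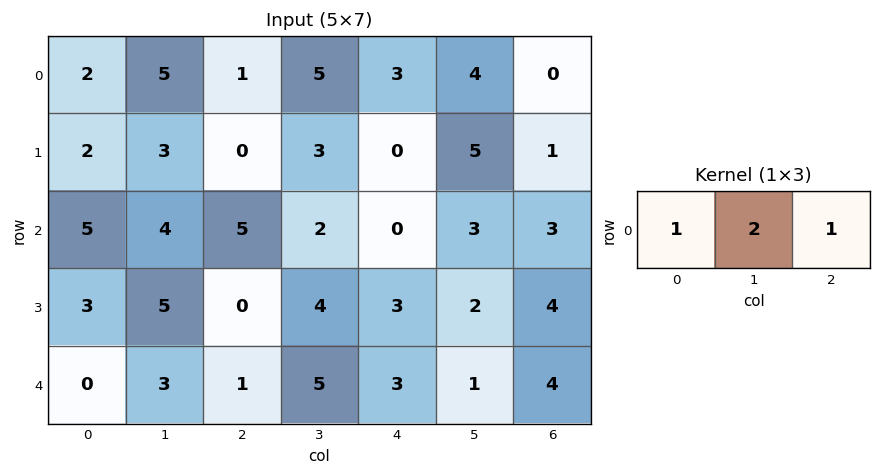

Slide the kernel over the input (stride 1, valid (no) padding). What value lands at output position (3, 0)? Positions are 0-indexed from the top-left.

The receptive field on the input at this output position is [3 5 0]. Elementwise product with the kernel and sum: 3·1 + 5·2 + 0·1.

13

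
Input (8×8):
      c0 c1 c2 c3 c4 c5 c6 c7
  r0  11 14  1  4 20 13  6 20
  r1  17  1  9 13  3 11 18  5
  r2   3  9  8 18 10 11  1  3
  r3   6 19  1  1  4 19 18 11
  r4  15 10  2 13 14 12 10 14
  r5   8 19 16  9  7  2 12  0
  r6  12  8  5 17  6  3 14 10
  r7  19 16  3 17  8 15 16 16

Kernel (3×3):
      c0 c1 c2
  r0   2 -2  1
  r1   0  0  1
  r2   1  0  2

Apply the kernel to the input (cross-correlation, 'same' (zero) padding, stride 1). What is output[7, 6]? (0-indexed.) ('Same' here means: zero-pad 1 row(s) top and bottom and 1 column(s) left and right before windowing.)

The receptive field on the zero-padded input at this output position is [3 14 10 / 15 16 16 / 0 0 0]. Elementwise product with the kernel and sum: 3·2 + 14·-2 + 10·1 + 16·1 + 0·1 + 0·2.

4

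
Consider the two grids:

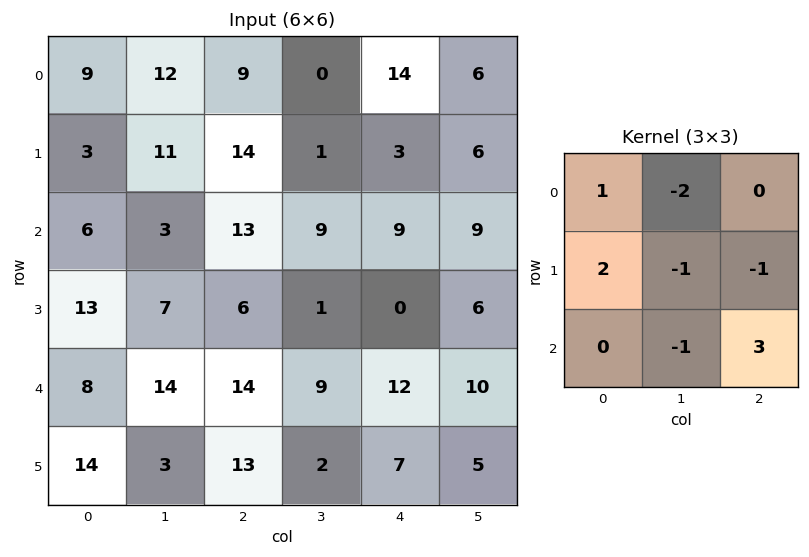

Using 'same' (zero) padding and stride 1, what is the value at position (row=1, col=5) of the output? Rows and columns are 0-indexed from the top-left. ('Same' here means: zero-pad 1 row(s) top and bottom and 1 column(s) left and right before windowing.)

-7

The receptive field on the zero-padded input at this output position is [14 6 0 / 3 6 0 / 9 9 0]. Elementwise product with the kernel and sum: 14·1 + 6·-2 + 3·2 + 6·-1 + 0·-1 + 9·-1 + 0·3.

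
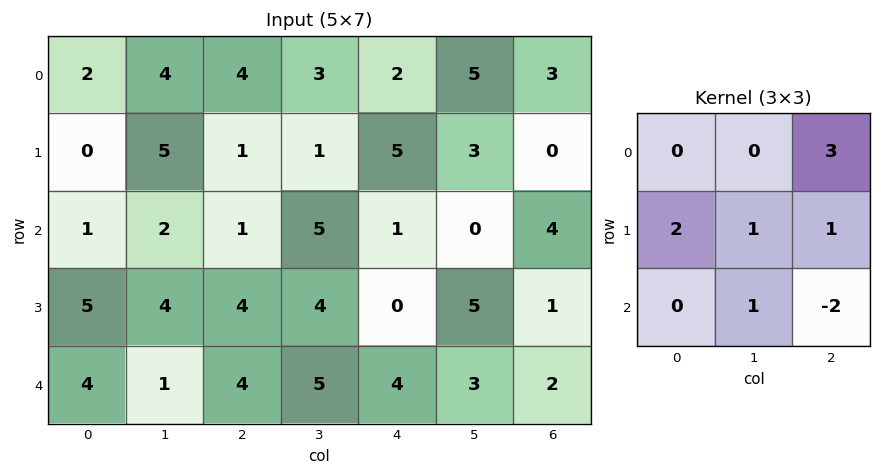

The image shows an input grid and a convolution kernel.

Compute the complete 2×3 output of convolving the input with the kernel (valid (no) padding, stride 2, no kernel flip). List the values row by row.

Output[0,0]: The receptive field on the input at this output position is [2 4 4 / 0 5 1 / 1 2 1]. Elementwise product with the kernel and sum: 4·3 + 0·2 + 5·1 + 1·1 + 2·1 + 1·-2.
Output[0,1]: The receptive field on the input at this output position is [4 3 2 / 1 1 5 / 1 5 1]. Elementwise product with the kernel and sum: 2·3 + 1·2 + 1·1 + 5·1 + 5·1 + 1·-2.

18 17 14
14 12 17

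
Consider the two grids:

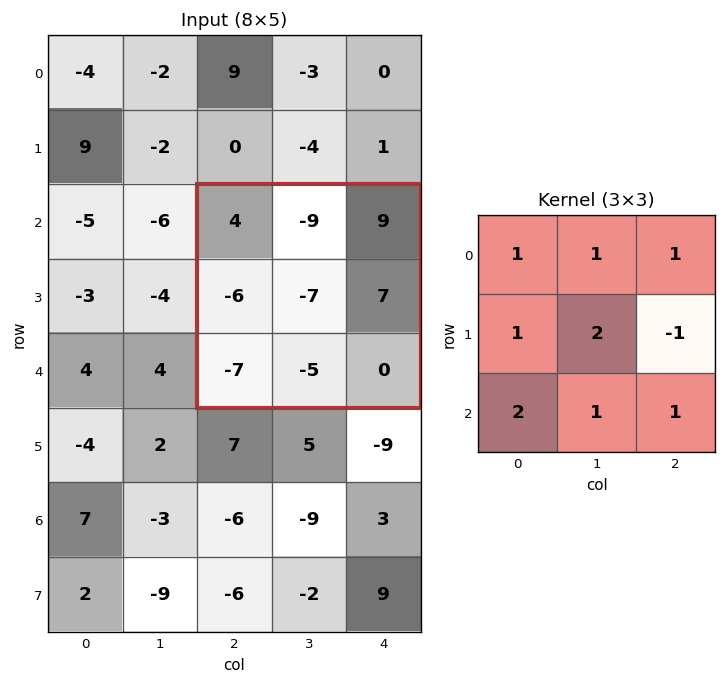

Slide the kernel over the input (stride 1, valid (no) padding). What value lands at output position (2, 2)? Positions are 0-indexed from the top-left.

The receptive field on the input at this output position is [4 -9 9 / -6 -7 7 / -7 -5 0]. Elementwise product with the kernel and sum: 4·1 + -9·1 + 9·1 + -6·1 + -7·2 + 7·-1 + -7·2 + -5·1 + 0·1.

-42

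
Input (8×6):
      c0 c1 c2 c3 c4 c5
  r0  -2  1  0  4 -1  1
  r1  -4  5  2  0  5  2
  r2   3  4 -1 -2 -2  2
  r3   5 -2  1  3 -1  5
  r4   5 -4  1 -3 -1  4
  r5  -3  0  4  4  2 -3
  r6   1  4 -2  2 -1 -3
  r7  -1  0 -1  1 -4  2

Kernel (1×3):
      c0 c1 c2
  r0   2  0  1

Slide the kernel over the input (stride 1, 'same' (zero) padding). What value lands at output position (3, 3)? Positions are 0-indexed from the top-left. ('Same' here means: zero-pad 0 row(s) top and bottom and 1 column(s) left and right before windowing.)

The receptive field on the zero-padded input at this output position is [1 3 -1]. Elementwise product with the kernel and sum: 1·2 + -1·1.

1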